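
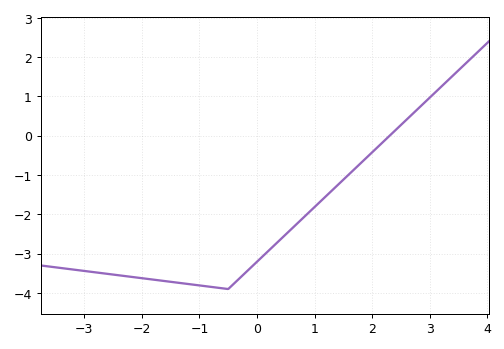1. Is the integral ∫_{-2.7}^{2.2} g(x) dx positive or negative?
negative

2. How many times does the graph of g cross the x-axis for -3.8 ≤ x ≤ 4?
1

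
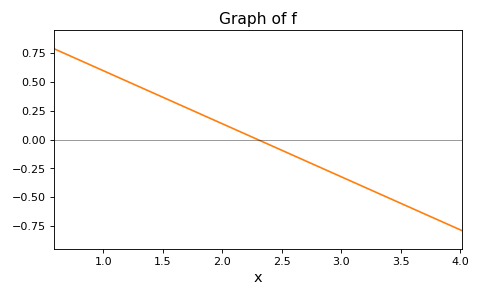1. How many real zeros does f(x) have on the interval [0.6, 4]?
1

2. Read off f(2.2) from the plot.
0.04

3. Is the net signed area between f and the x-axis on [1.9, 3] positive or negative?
negative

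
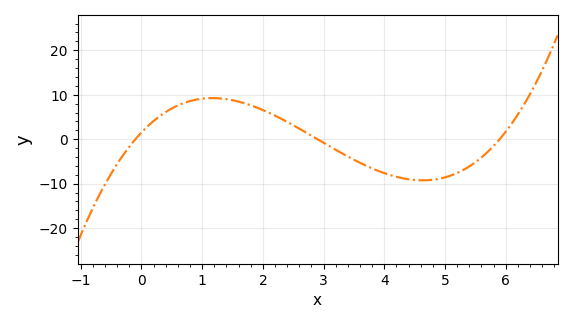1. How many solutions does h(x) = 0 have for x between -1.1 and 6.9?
3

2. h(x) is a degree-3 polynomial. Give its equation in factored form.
y = 0.89(x + 0.1)(x - 2.9)(x - 5.9)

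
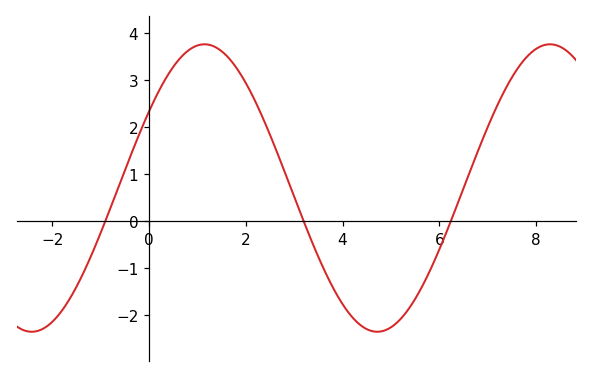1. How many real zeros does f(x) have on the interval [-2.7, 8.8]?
3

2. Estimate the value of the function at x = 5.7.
-1.3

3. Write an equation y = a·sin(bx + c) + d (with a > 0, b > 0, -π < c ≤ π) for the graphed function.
y = 3.06sin(0.88x + 0.56) + 0.71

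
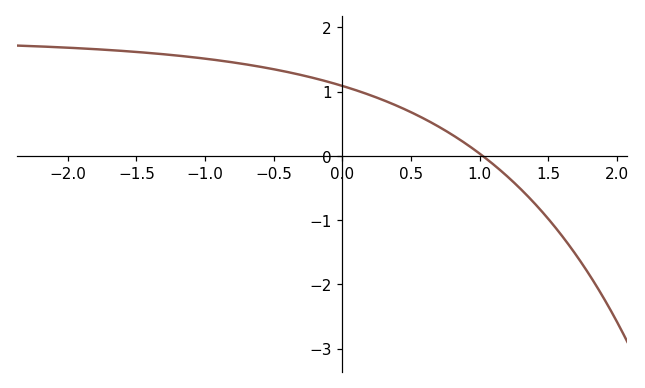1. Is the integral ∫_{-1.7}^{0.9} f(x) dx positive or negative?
positive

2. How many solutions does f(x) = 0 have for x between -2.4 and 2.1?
1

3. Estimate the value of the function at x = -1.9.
1.67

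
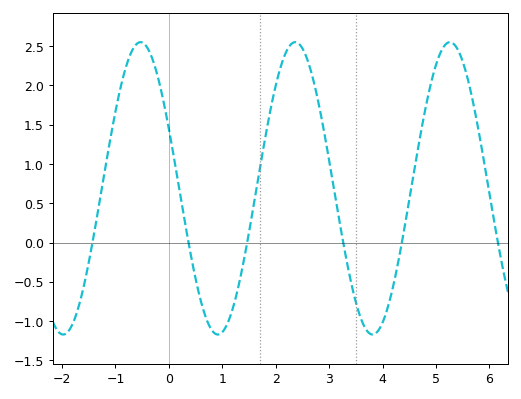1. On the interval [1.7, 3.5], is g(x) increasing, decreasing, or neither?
neither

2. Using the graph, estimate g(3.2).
0.25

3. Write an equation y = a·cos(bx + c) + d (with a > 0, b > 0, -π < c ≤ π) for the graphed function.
y = 1.86cos(2.2x + 1.2) + 0.69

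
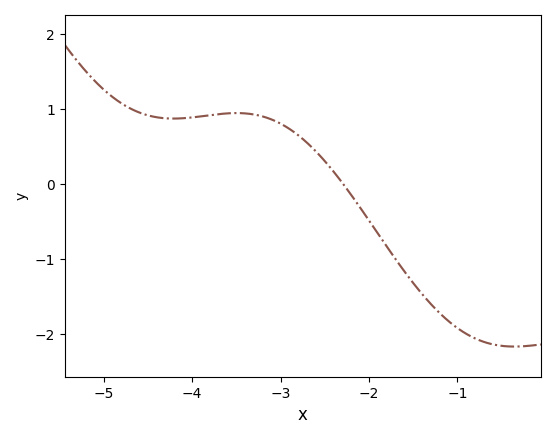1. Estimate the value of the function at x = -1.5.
-1.32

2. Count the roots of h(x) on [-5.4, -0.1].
1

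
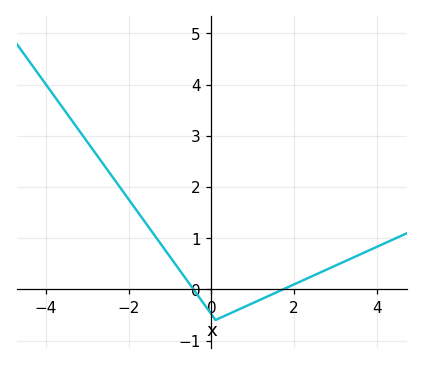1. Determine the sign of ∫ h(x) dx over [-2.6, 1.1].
positive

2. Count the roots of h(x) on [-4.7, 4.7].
2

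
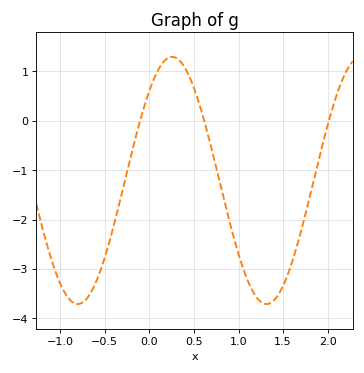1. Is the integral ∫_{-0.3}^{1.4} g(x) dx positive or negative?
negative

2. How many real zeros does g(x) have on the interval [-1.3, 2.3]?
3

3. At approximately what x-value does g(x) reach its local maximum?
0.25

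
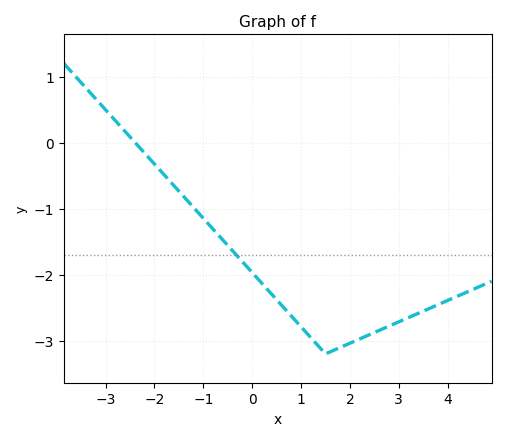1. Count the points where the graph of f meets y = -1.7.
1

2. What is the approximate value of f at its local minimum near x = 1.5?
-3.2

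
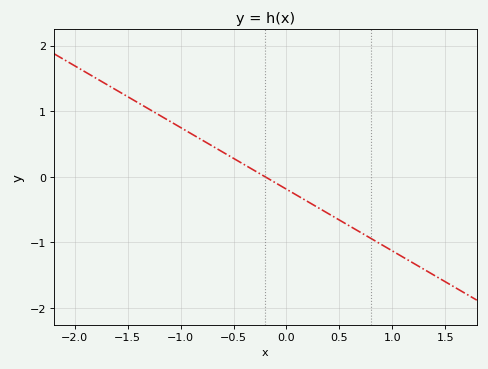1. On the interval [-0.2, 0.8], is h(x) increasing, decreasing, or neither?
decreasing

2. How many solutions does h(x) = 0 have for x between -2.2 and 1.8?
1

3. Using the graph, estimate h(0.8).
-0.9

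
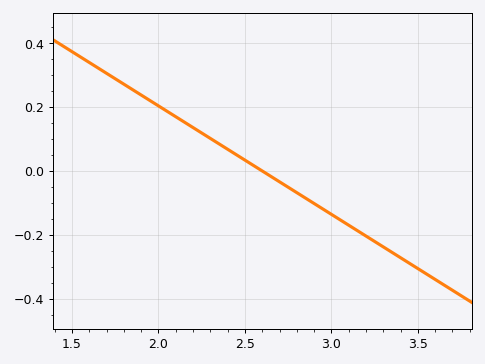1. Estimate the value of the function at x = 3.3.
-0.24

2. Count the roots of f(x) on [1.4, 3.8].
1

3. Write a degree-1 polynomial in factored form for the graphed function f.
y = -0.34(x - 2.6)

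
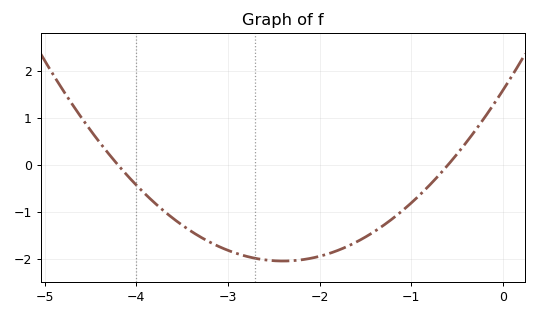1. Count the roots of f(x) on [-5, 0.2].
2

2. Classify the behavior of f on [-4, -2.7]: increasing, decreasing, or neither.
decreasing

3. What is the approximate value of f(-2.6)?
-2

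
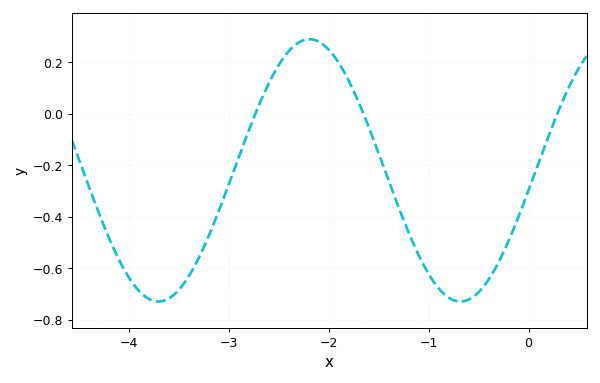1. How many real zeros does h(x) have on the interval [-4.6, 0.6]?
3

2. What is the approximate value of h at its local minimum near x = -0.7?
-0.73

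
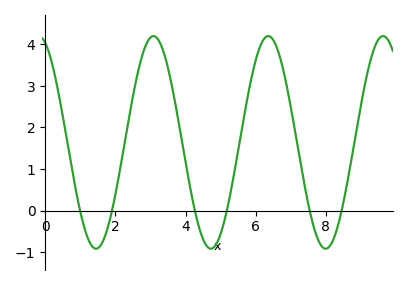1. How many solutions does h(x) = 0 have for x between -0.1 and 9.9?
6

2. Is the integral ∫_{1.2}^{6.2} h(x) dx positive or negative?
positive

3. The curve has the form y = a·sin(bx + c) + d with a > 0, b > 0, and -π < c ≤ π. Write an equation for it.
y = 2.56sin(1.92x + 1.93) + 1.64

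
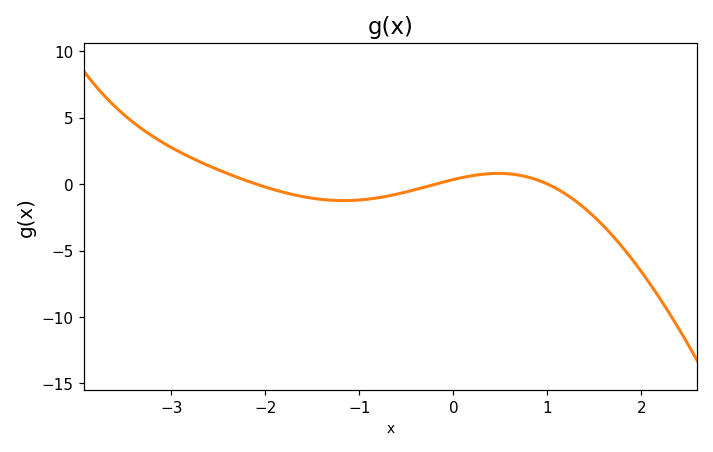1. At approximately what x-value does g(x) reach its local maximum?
0.479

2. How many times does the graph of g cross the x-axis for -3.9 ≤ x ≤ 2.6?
3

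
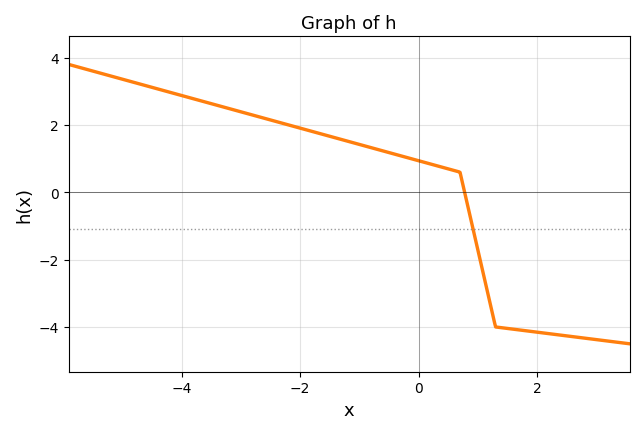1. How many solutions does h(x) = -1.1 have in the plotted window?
1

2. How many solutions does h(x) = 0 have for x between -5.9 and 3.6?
1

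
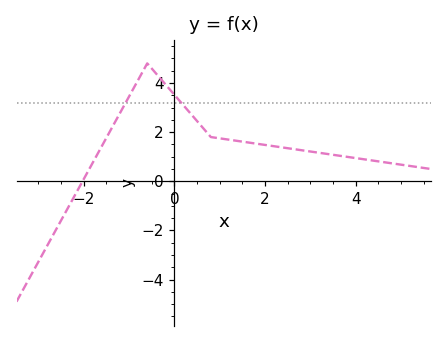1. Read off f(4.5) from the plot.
0.809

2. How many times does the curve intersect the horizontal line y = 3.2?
2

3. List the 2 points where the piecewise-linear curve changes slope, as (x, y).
(-0.6, 4.8); (0.8, 1.8)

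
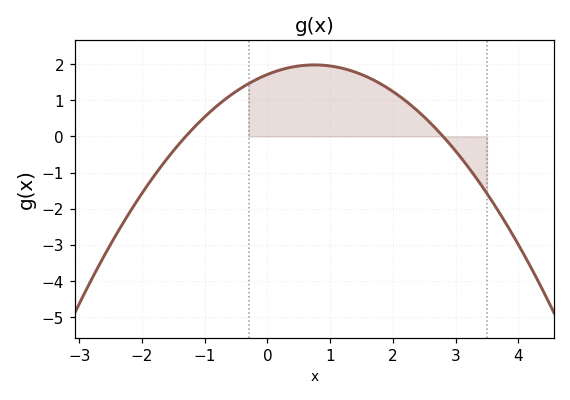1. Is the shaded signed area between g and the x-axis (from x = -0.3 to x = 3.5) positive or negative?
positive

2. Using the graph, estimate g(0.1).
1.78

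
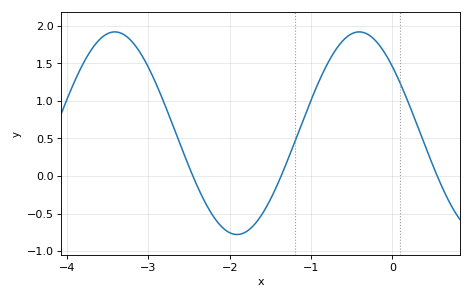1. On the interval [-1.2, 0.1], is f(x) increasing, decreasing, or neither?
neither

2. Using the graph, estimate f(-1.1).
0.736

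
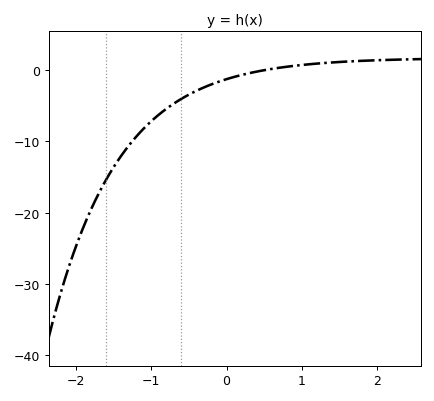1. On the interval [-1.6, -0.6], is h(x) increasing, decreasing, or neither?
increasing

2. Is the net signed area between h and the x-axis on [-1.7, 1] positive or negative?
negative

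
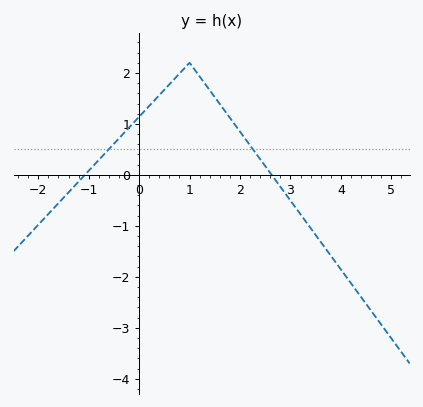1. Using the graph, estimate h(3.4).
-1.04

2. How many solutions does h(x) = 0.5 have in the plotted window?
2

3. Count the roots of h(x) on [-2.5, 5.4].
2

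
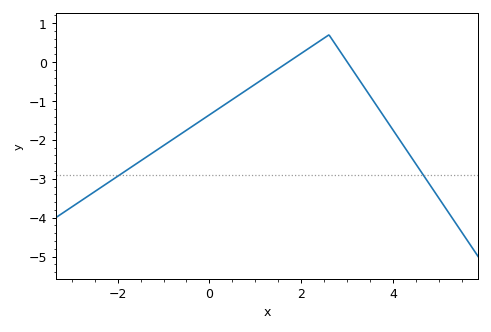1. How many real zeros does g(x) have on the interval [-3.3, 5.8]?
2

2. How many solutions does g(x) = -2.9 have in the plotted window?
2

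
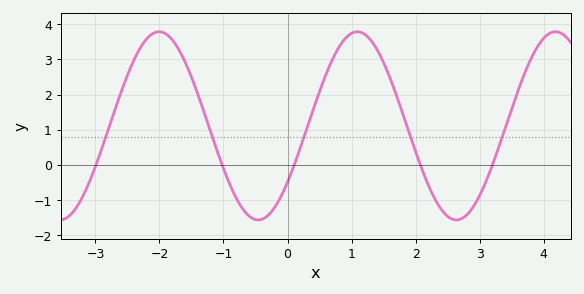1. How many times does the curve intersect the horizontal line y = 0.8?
5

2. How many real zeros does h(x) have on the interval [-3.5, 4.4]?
5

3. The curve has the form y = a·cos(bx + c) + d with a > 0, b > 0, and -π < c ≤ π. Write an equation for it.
y = 2.68cos(2x - 2.2) + 1.11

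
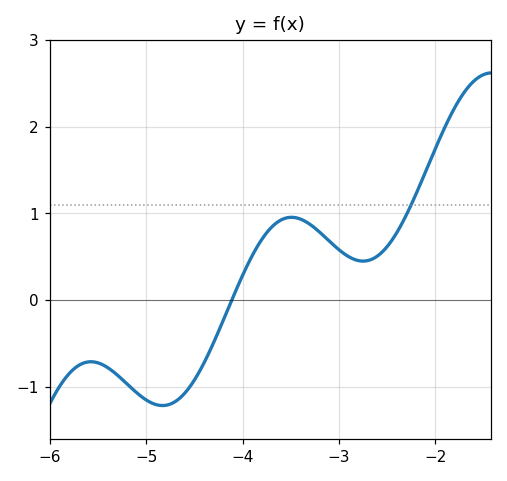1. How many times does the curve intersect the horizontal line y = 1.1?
1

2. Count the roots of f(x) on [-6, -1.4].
1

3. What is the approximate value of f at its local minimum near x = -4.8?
-1.2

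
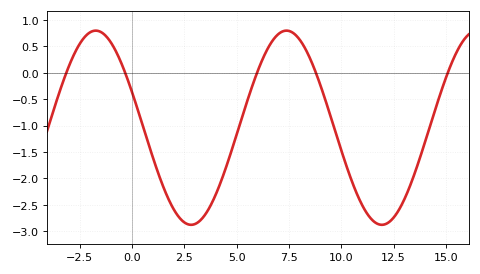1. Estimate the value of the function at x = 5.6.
-0.4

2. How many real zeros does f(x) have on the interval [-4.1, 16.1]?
5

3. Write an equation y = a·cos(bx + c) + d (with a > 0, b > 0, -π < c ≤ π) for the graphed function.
y = 1.84cos(0.69x + 1.2) - 1.04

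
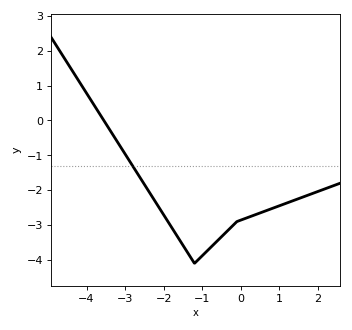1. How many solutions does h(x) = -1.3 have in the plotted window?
1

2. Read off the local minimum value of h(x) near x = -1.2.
-4.1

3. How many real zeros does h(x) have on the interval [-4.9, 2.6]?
1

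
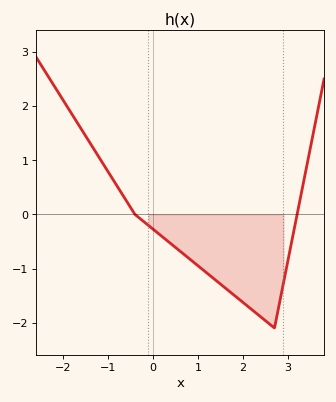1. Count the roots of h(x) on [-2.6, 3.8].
2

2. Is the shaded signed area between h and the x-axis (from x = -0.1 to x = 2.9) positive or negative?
negative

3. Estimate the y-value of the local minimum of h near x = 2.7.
-2.1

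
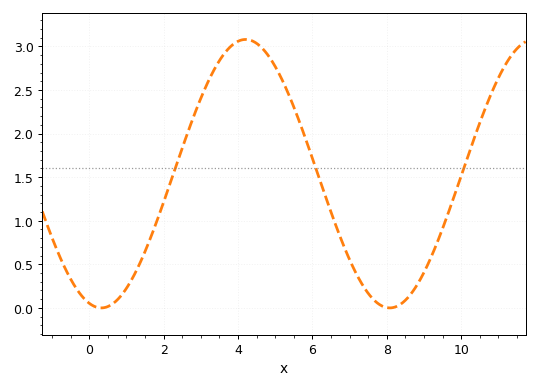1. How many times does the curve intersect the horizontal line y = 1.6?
3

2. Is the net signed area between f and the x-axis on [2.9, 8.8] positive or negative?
positive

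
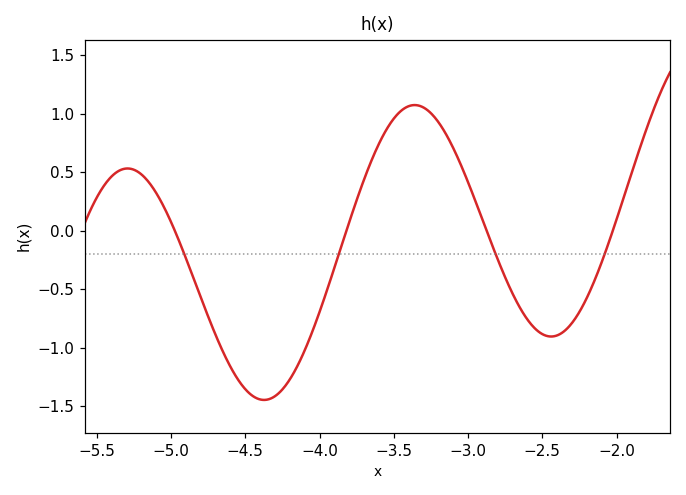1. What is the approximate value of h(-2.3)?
-0.789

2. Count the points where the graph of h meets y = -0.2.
4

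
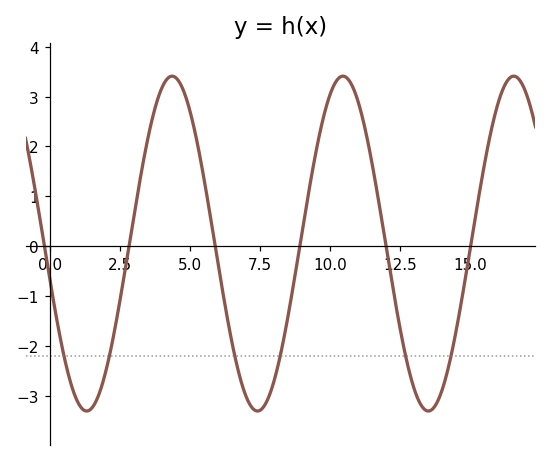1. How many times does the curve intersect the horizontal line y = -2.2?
6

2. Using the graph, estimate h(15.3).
0.9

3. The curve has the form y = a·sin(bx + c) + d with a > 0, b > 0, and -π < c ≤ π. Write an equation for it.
y = 3.36sin(1x - 2.9) + 0.05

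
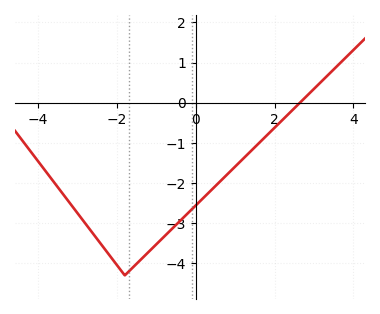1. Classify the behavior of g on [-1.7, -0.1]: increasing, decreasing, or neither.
increasing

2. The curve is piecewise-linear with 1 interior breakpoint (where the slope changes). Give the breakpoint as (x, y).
(-1.8, -4.3)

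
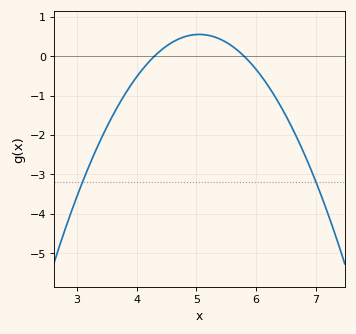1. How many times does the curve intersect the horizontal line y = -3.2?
2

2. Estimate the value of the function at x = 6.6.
-1.8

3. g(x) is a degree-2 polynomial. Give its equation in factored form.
y = -0.98(x - 4.3)(x - 5.8)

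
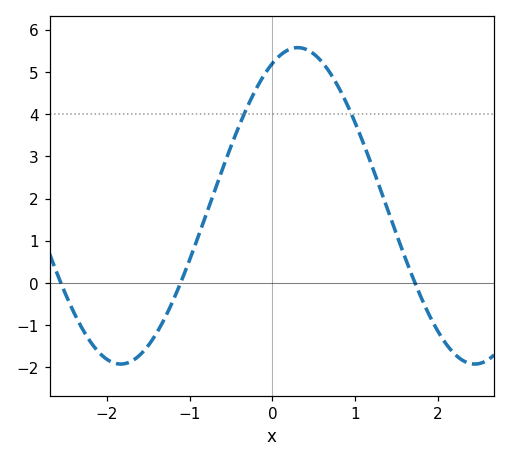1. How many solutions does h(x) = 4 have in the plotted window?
2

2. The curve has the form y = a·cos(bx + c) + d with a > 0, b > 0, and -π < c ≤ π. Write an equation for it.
y = 3.75cos(1.5x - 0.45) + 1.83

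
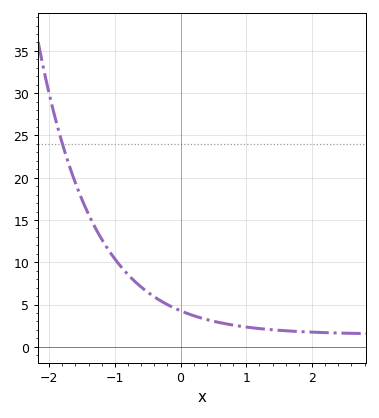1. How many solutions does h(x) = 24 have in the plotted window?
1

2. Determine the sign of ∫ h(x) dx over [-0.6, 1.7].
positive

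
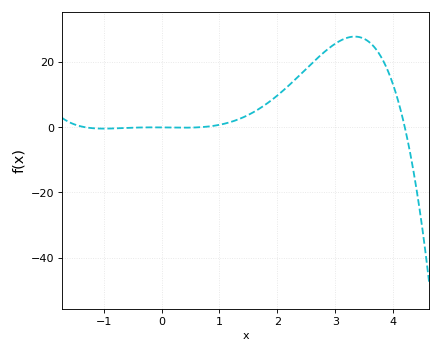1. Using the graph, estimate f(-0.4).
0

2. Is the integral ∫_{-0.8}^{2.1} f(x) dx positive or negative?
positive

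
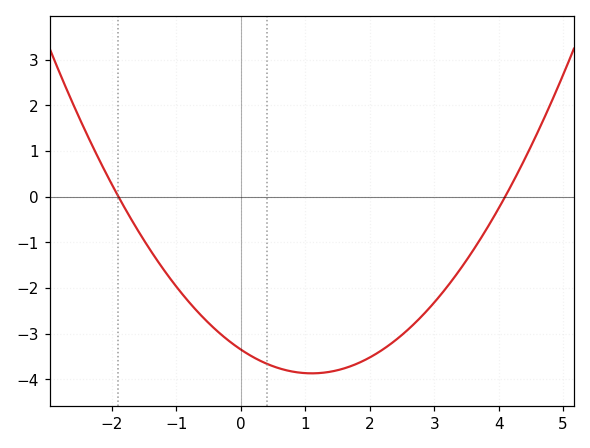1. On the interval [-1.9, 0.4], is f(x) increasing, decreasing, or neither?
decreasing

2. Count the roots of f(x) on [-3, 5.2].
2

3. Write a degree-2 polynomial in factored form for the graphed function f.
y = 0.43(x + 1.9)(x - 4.1)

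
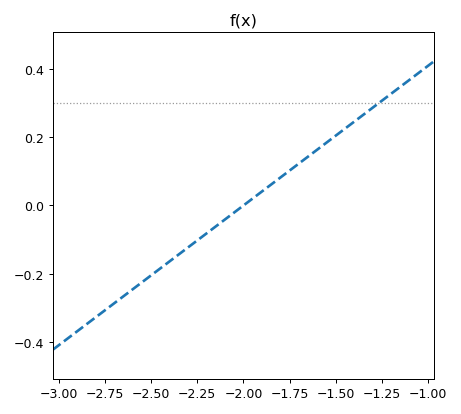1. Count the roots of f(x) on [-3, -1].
1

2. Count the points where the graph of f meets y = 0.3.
1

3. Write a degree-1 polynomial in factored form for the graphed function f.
y = 0.41(x + 2)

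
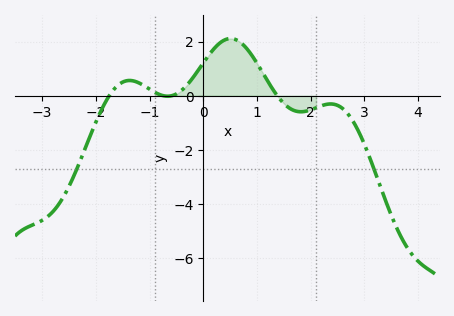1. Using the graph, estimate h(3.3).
-3.37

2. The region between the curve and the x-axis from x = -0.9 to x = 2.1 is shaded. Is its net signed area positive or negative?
positive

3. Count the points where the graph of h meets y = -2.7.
2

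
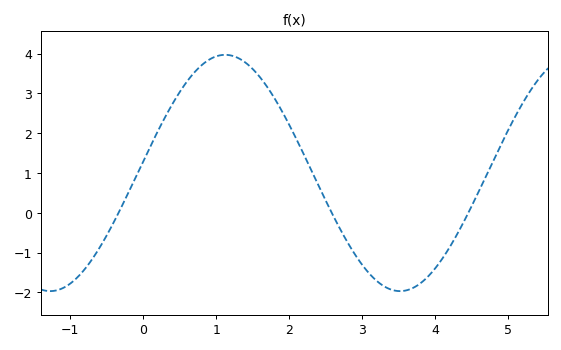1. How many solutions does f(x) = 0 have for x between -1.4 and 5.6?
3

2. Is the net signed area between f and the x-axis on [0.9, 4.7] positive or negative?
positive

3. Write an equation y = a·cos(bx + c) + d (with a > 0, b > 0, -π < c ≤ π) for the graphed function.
y = 2.97cos(1.31x - 1.47) + 1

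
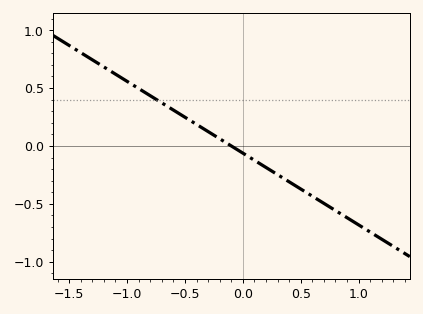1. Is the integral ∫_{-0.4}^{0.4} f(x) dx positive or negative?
negative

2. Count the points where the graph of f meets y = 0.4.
1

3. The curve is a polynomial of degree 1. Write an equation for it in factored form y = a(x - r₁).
y = -0.62(x + 0.1)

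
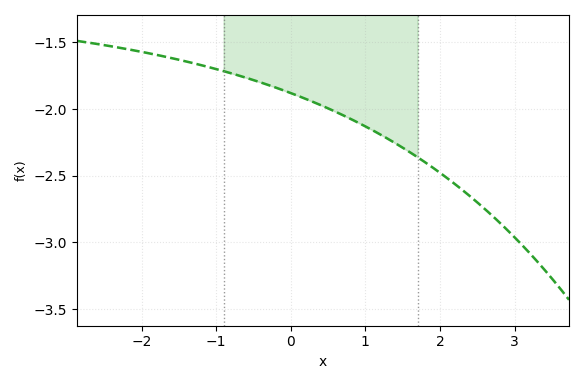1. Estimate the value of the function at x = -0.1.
-1.86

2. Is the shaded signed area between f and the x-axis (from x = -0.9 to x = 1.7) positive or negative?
negative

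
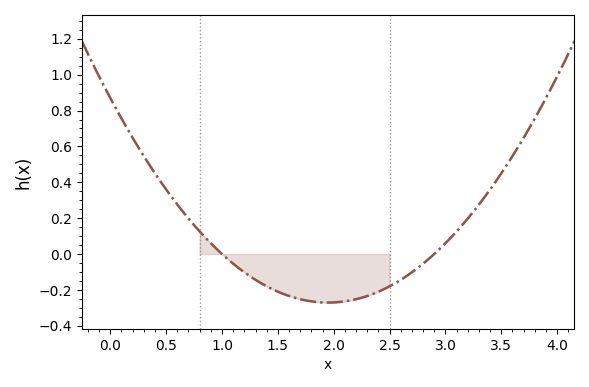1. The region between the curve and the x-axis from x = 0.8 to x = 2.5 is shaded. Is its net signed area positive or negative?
negative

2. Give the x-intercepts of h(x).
1, 2.9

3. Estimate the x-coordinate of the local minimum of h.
1.95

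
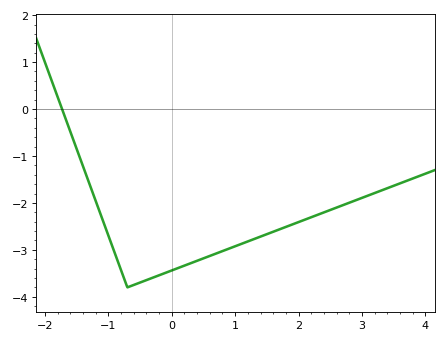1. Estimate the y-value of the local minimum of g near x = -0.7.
-3.8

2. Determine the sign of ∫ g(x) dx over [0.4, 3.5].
negative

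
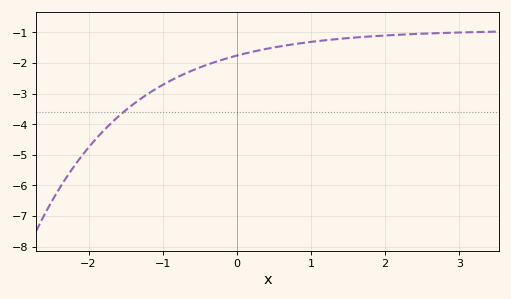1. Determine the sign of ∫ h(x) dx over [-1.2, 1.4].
negative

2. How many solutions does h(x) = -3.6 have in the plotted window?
1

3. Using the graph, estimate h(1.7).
-1.15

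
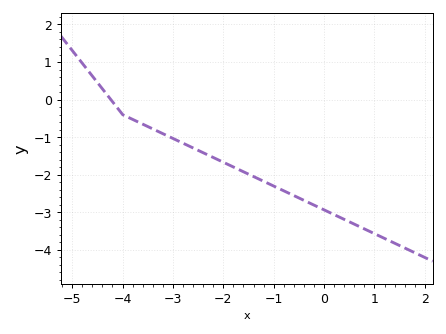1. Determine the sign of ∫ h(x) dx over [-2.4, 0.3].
negative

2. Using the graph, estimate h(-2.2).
-1.54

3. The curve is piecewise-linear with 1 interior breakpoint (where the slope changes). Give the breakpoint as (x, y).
(-4, -0.4)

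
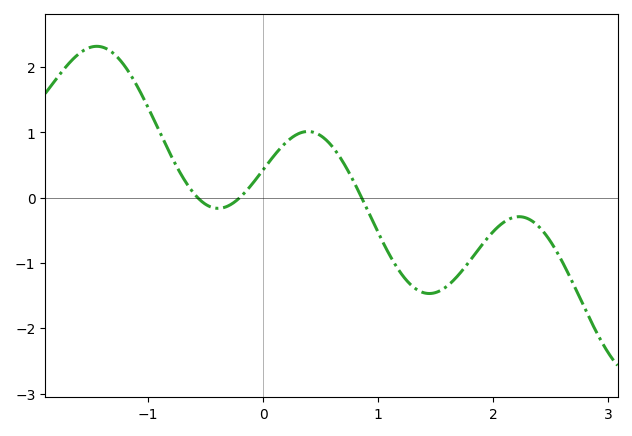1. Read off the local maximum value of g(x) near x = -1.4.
2.3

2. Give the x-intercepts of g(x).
-0.6, -0.2, 0.9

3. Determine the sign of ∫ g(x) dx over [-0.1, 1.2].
positive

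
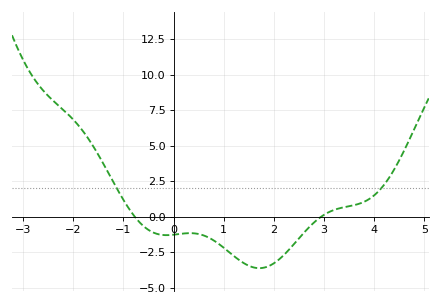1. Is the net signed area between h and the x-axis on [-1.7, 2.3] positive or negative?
negative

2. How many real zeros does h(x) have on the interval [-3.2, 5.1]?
2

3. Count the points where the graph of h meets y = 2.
2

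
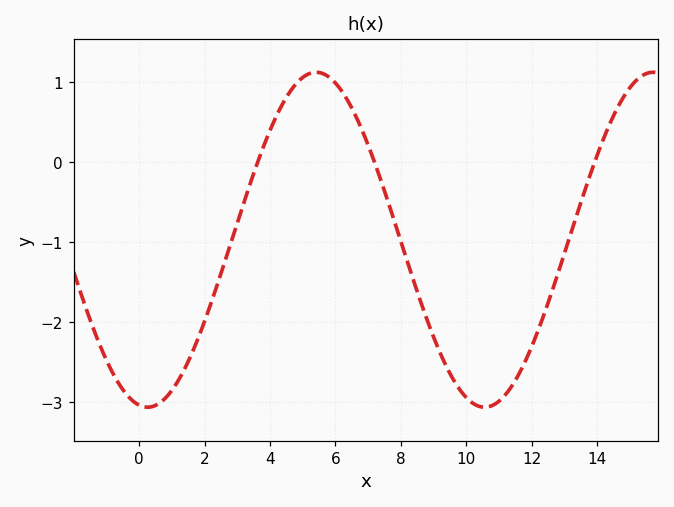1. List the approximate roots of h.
3.63, 7.2, 13.9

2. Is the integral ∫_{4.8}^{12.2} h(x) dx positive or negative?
negative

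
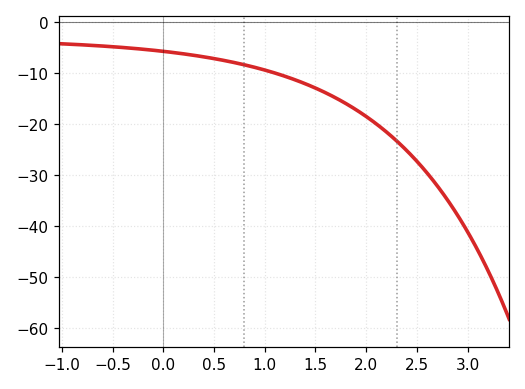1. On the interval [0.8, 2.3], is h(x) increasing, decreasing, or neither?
decreasing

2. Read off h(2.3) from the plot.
-23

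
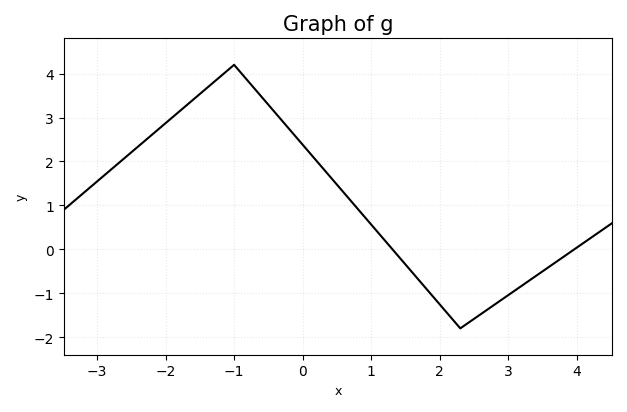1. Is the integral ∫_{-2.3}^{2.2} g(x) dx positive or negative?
positive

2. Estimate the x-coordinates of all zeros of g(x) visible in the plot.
1.31, 3.96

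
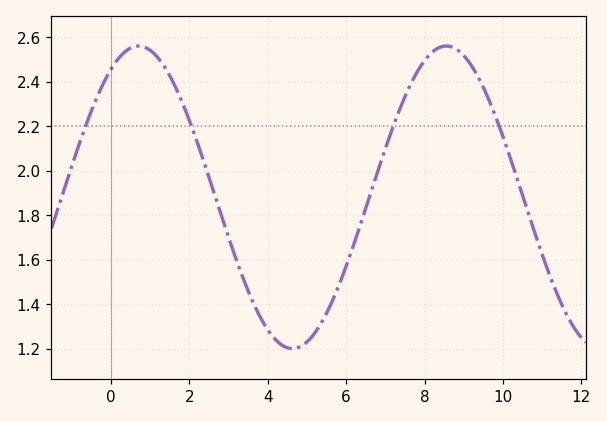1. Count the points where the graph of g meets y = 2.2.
4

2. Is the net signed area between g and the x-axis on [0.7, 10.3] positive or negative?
positive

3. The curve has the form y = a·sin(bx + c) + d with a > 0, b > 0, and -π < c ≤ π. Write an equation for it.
y = 0.68sin(0.8x + 1.01) + 1.88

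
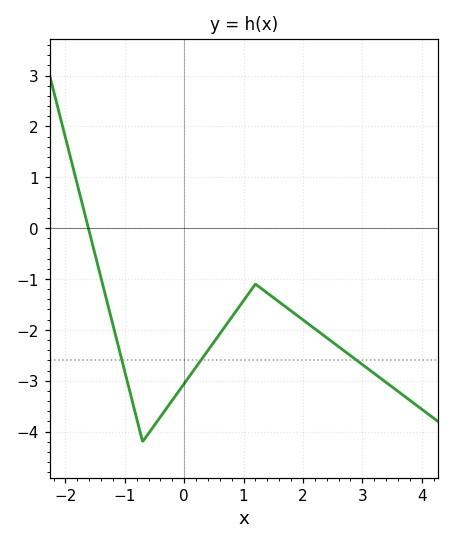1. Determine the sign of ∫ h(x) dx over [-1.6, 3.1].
negative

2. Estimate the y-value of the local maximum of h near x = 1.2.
-1.1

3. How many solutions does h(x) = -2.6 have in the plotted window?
3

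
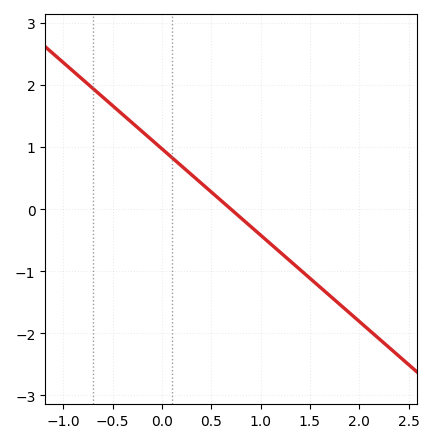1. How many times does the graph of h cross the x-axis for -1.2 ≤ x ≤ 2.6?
1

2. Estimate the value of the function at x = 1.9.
-1.7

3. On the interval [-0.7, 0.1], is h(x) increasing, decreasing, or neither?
decreasing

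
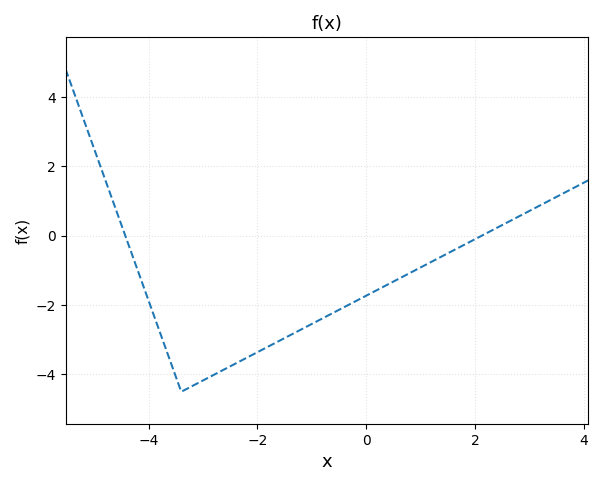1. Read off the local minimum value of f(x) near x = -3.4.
-4.4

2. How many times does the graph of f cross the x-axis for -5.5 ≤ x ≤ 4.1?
2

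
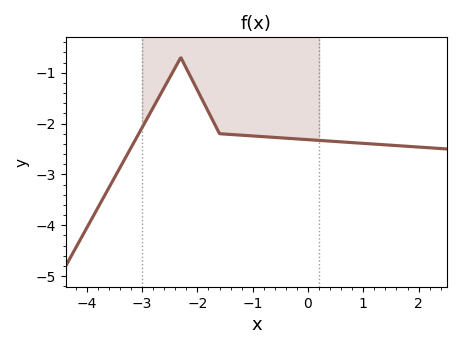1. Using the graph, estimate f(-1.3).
-2.22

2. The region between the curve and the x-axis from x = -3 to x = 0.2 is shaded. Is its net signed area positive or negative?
negative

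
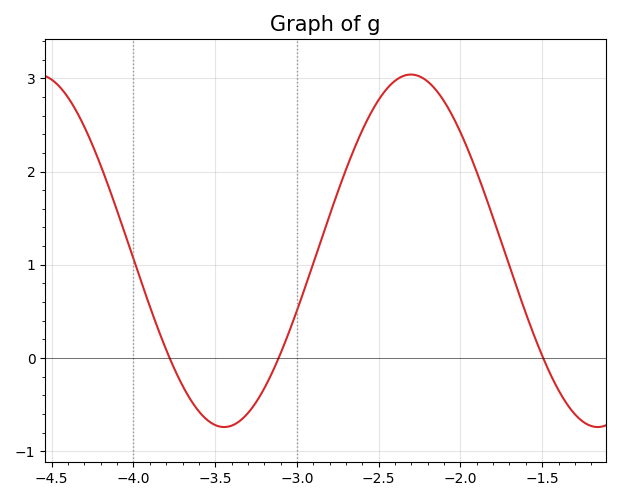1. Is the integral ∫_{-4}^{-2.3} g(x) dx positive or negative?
positive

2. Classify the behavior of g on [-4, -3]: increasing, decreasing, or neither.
neither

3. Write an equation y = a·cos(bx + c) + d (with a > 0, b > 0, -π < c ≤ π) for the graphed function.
y = 1.89cos(2.75x + 0.05) + 1.15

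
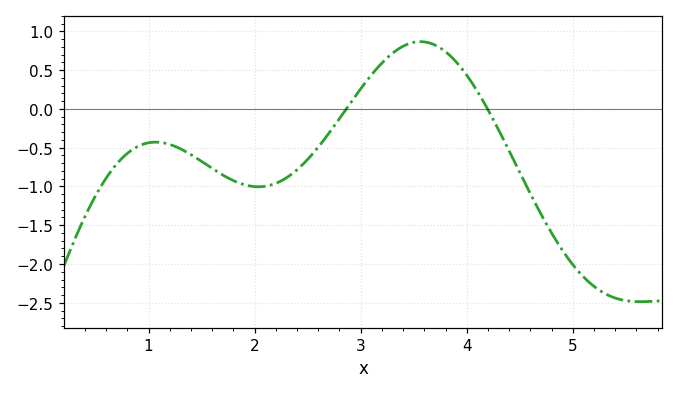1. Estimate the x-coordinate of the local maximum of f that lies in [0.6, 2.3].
1.1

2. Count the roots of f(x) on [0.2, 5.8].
2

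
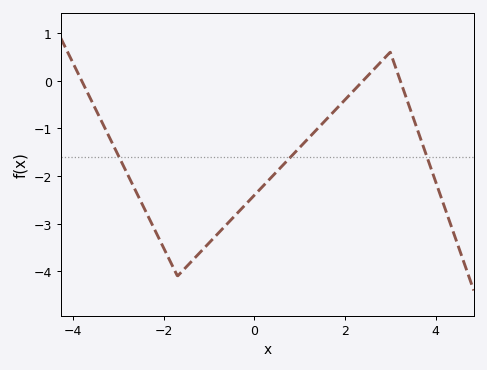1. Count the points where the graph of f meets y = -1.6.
3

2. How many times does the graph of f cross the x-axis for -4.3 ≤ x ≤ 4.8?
3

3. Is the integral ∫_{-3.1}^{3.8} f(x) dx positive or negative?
negative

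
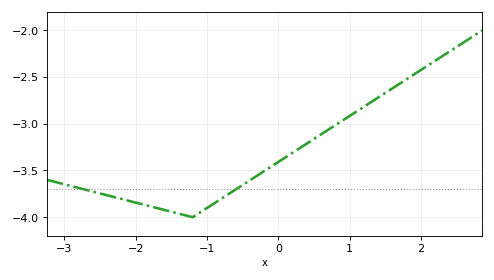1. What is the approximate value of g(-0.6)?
-3.7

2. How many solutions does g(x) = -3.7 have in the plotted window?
2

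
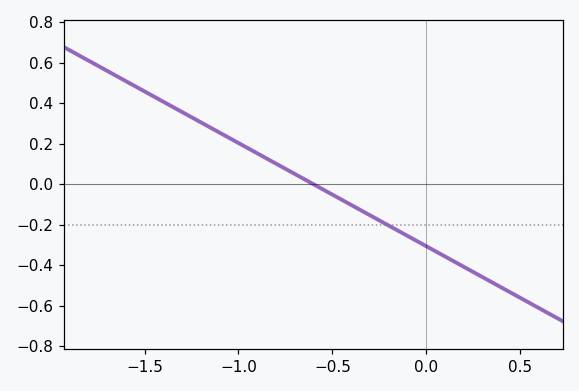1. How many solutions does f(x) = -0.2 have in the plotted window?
1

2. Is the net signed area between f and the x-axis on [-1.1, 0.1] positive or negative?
negative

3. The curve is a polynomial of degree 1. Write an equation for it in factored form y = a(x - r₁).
y = -0.51(x + 0.6)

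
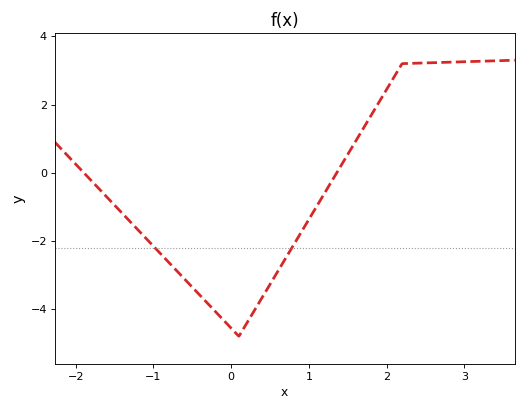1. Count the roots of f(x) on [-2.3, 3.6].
2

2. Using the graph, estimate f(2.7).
3.2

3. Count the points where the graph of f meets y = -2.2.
2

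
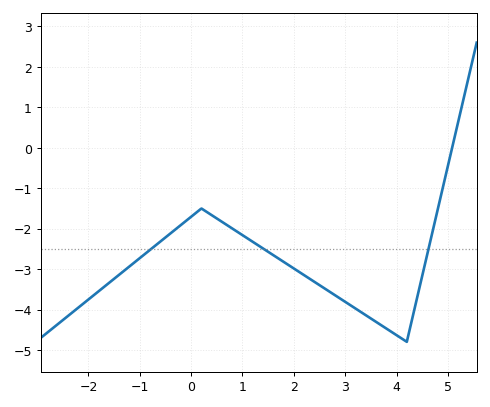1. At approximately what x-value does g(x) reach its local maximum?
0.2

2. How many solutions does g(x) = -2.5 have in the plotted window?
3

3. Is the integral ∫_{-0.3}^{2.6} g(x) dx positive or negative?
negative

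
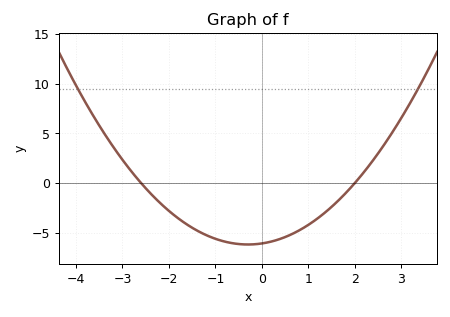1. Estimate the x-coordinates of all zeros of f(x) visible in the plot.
-2.6, 2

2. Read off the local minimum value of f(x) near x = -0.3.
-6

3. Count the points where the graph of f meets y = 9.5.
2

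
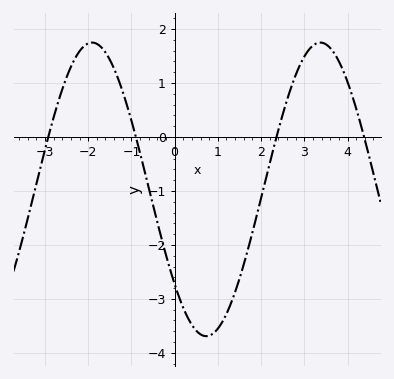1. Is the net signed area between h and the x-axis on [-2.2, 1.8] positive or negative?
negative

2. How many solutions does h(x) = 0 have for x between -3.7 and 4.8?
4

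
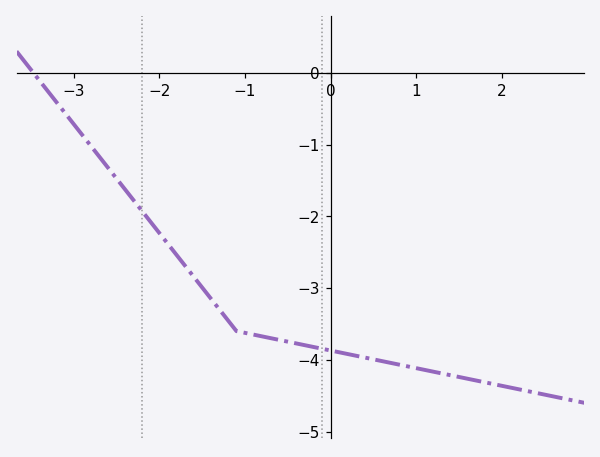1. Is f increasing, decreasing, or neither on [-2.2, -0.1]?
decreasing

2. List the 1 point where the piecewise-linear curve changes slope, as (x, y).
(-1.1, -3.6)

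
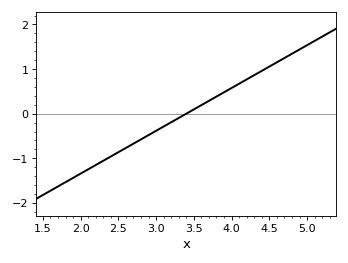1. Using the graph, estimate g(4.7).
1.25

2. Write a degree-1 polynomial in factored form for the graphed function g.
y = 0.96(x - 3.4)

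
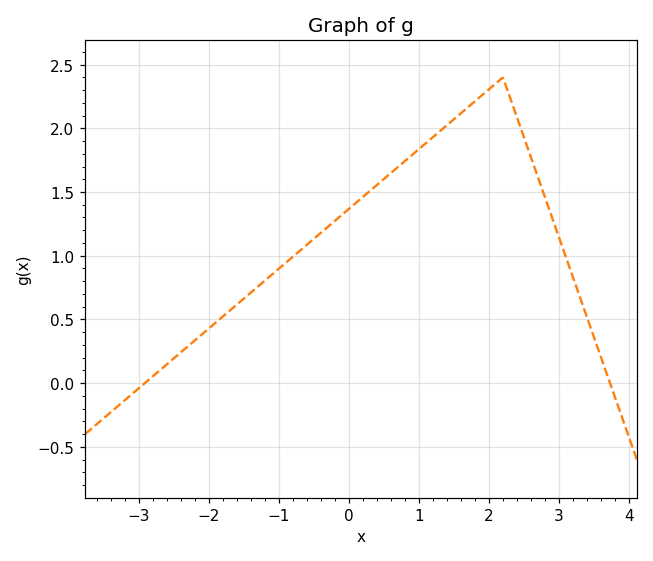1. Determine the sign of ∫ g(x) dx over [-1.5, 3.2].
positive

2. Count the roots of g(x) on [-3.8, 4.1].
2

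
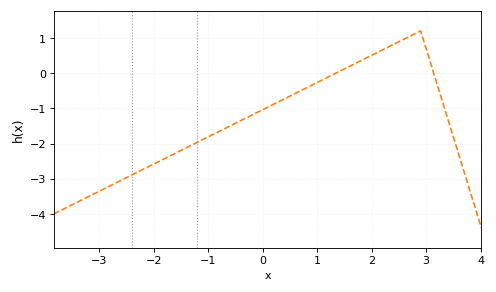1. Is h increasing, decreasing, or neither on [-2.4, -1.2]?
increasing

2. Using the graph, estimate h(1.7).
0.3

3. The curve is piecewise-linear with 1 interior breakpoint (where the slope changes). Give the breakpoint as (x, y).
(2.9, 1.2)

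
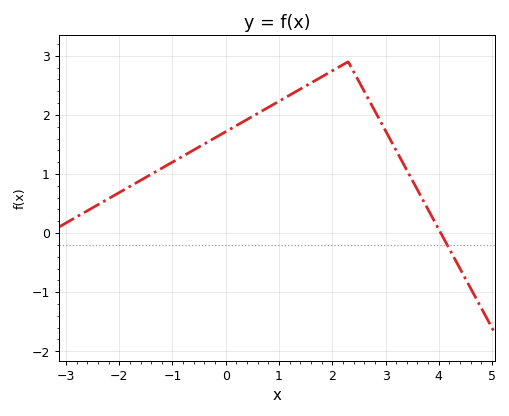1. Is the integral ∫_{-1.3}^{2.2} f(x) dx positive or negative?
positive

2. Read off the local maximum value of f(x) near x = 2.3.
2.9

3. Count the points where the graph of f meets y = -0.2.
1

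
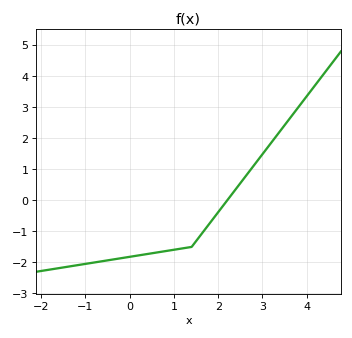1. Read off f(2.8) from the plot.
1.12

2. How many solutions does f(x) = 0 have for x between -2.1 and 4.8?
1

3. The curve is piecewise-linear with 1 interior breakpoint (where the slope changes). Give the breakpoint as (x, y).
(1.4, -1.5)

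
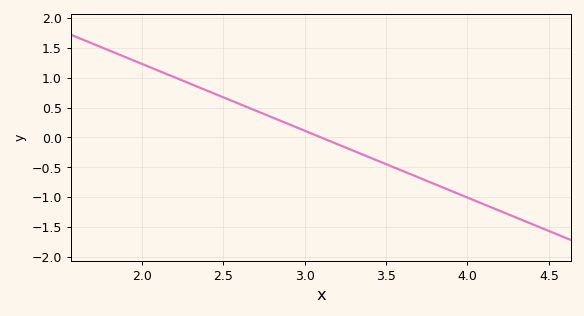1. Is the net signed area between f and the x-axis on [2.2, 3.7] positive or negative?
positive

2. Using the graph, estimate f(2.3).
0.9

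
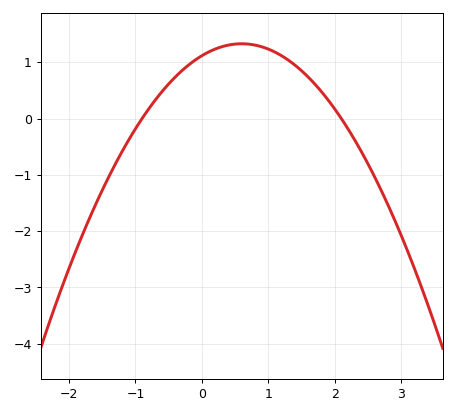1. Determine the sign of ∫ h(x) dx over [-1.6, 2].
positive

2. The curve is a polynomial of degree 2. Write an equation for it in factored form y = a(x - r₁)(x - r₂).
y = -0.59(x + 0.9)(x - 2.1)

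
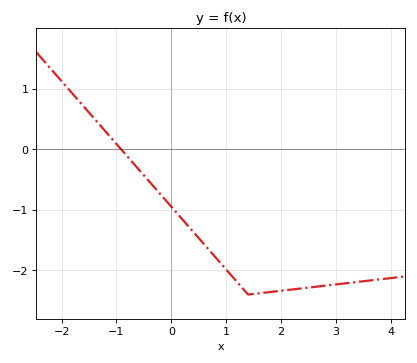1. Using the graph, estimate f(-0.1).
-0.846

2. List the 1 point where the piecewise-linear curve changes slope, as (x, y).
(1.4, -2.4)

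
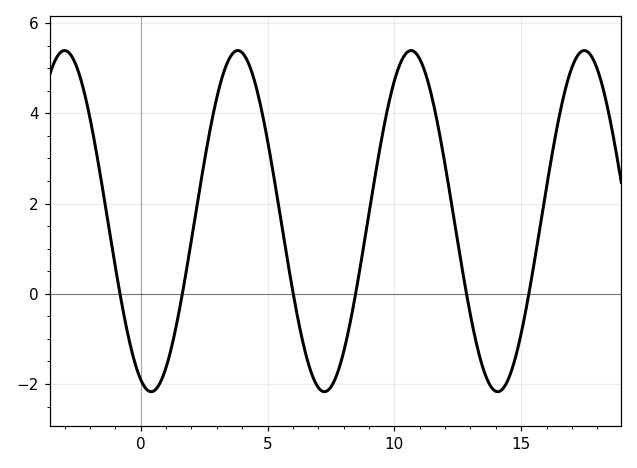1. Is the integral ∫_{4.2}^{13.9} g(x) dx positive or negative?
positive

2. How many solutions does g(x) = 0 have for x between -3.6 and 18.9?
6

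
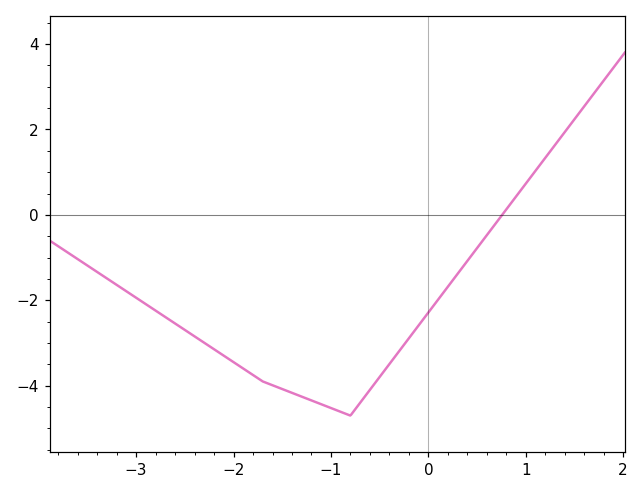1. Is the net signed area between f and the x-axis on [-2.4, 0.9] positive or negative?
negative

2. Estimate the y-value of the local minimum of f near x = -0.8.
-4.6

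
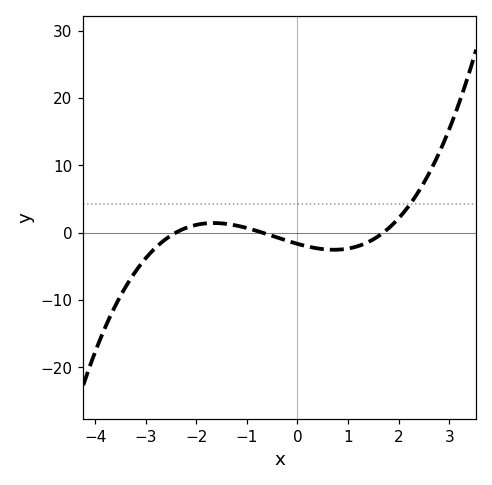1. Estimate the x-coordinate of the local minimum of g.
0.8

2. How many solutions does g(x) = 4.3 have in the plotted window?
1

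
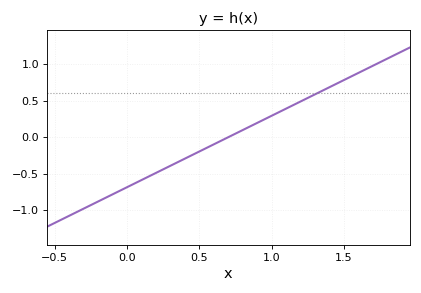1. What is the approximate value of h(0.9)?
0.2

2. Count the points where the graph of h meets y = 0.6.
1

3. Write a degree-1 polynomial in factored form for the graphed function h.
y = 0.98(x - 0.7)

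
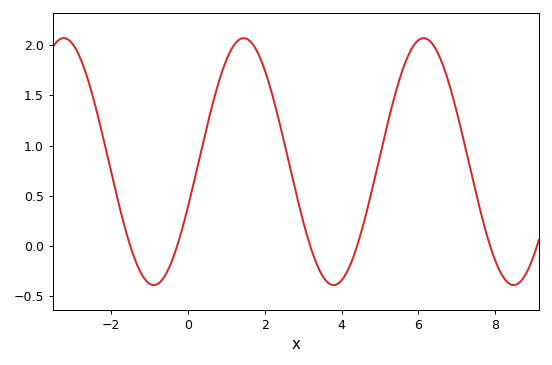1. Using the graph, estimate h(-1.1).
-0.344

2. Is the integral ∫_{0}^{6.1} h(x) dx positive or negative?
positive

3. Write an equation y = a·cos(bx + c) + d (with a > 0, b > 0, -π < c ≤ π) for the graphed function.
y = 1.23cos(1.34x - 1.94) + 0.84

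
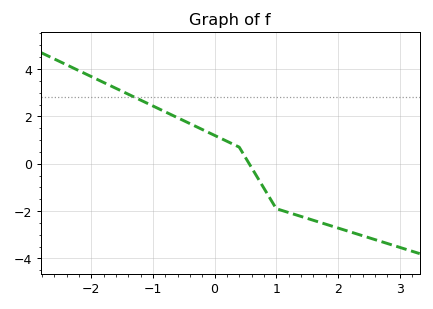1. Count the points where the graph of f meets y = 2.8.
1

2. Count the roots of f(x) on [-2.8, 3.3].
1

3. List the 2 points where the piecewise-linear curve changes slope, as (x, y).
(0.4, 0.7); (1, -1.9)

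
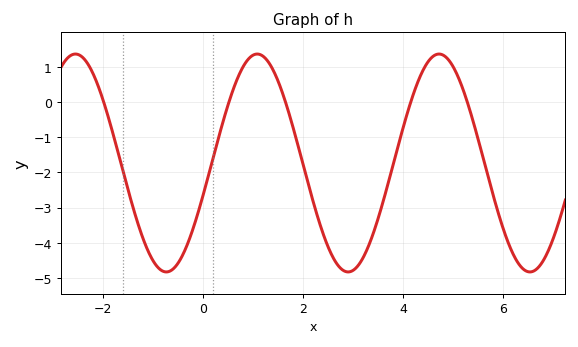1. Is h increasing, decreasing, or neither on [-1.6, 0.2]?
neither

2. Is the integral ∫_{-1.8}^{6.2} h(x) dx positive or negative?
negative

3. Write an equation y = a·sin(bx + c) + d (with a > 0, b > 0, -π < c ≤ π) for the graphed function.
y = 3.1sin(1.7x - 0.31) - 1.73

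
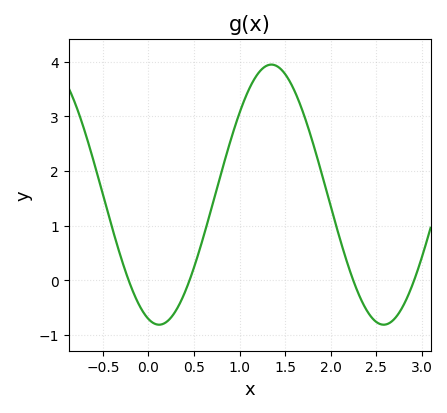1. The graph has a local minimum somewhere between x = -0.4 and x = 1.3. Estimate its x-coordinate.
0.117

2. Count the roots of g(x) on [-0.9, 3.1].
4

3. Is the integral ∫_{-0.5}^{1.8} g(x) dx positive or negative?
positive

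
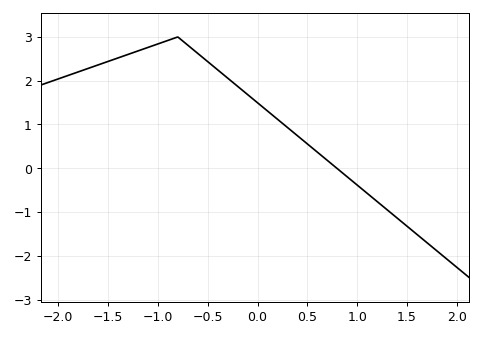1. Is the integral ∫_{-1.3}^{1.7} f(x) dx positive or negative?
positive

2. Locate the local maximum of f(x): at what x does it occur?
-0.8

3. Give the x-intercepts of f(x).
0.8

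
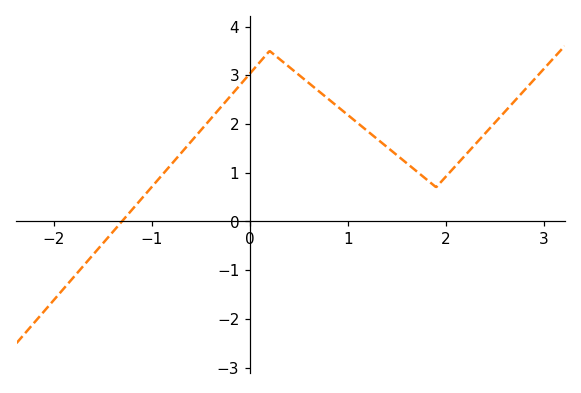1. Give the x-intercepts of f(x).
-1.31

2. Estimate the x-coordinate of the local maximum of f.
0.199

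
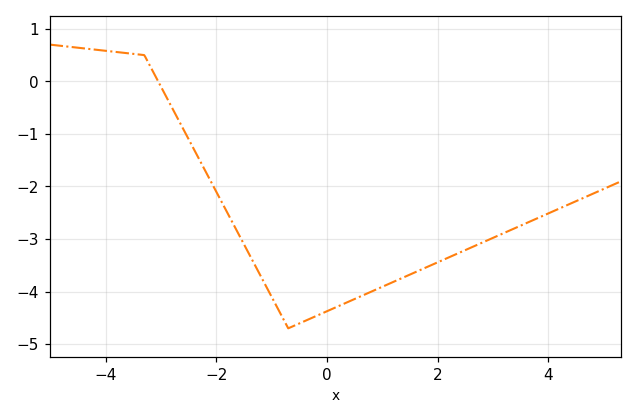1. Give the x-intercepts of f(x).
-3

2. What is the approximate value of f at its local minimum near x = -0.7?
-4.7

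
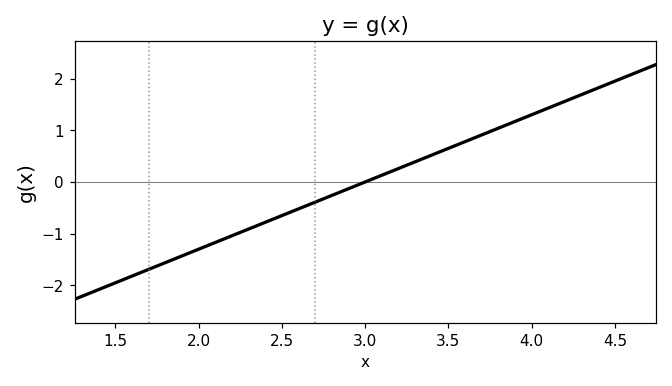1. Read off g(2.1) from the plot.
-1.17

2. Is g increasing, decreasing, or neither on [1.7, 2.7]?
increasing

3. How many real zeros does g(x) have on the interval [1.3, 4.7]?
1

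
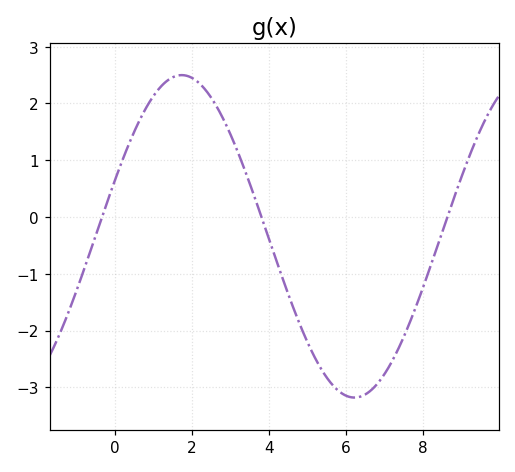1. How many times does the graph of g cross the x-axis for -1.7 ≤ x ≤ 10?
3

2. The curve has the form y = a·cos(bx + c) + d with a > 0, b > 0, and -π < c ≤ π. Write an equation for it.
y = 2.84cos(0.7x - 1.21) - 0.34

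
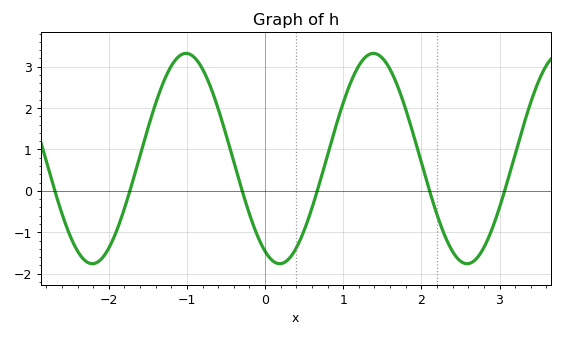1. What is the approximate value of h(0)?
-1.46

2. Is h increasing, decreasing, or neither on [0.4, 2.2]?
neither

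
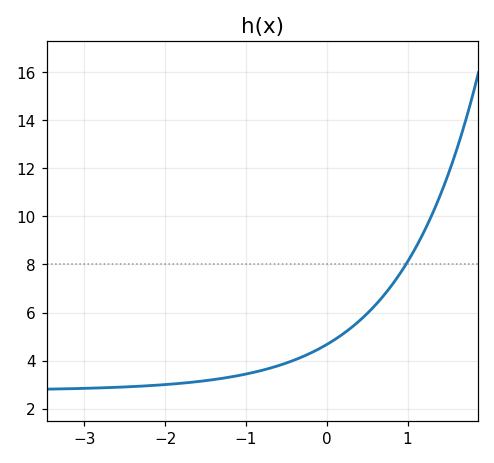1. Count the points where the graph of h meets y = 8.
1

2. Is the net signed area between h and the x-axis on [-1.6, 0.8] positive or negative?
positive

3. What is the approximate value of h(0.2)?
5.11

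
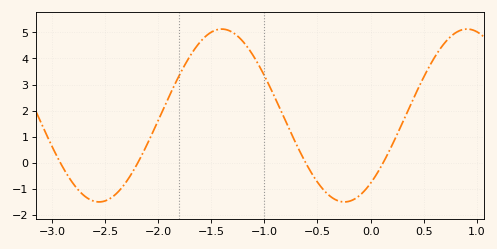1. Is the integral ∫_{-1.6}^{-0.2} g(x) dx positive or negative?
positive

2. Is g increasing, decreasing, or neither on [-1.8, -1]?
neither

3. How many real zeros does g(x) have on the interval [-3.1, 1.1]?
4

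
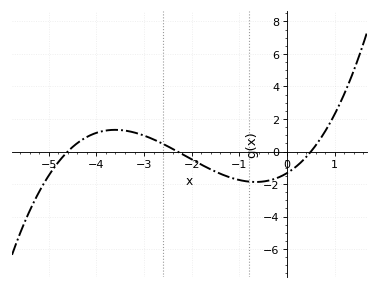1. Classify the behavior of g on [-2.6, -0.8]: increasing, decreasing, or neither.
decreasing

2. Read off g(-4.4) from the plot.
0.514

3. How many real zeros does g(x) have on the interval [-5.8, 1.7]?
3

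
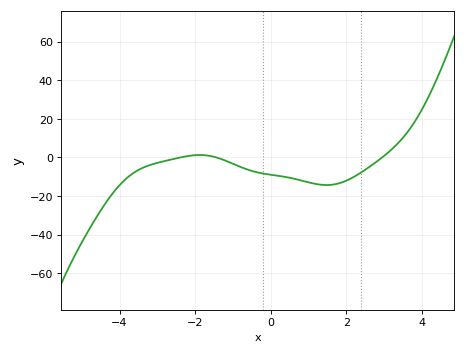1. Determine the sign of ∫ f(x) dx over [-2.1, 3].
negative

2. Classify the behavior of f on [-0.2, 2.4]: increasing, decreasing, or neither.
neither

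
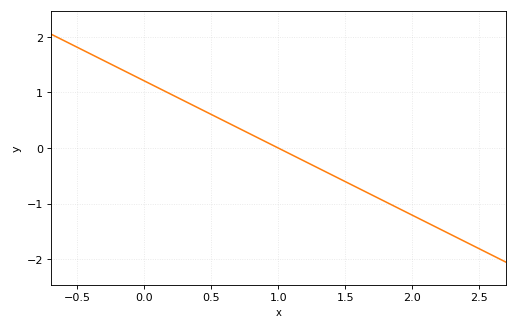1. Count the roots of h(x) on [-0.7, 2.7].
1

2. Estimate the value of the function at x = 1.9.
-1.09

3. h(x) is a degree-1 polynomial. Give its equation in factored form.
y = -1.21(x - 1)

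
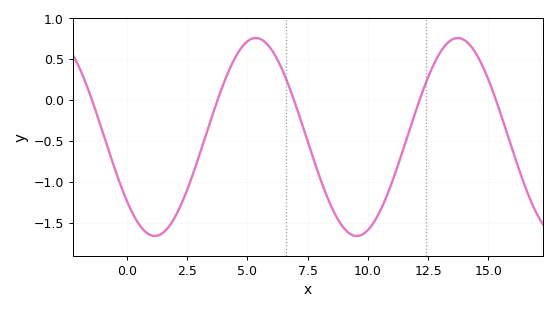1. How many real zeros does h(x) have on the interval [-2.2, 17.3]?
5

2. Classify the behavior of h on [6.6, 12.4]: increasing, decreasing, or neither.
neither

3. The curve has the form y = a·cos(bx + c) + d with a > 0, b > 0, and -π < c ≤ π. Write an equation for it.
y = 1.21cos(0.75x + 2.27) - 0.45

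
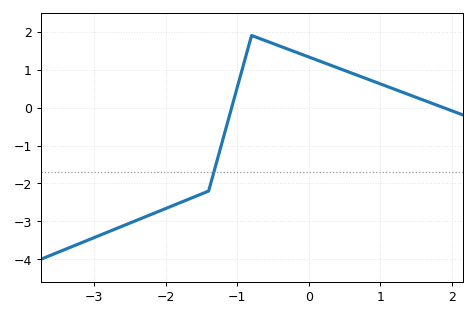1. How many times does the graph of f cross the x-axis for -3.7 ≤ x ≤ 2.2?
2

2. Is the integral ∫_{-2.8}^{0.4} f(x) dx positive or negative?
negative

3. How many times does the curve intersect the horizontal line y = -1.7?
1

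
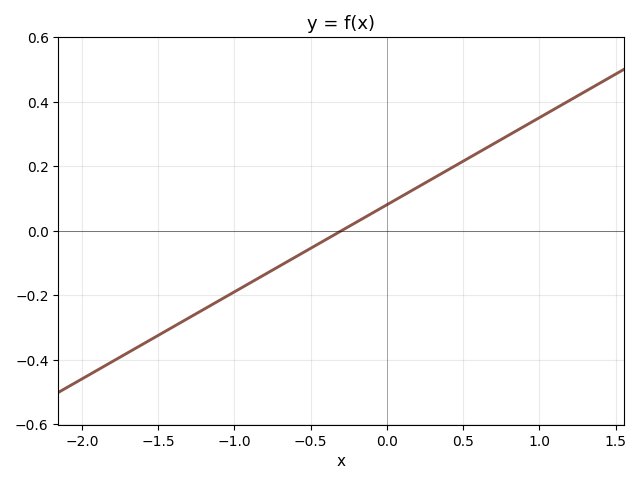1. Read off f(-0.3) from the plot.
0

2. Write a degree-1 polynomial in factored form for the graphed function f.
y = 0.27(x + 0.3)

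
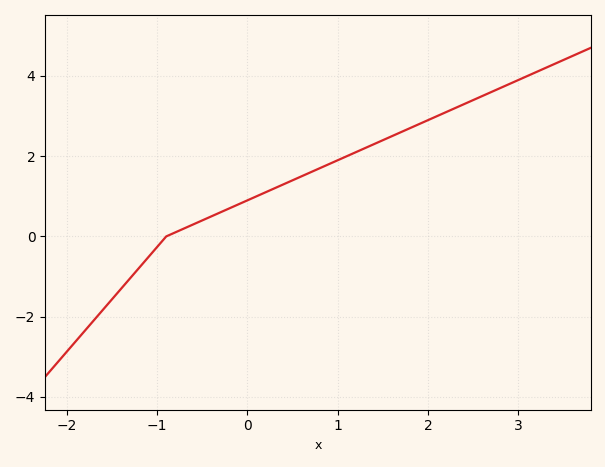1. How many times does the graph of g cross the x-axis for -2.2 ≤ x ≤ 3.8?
1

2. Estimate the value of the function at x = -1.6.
-1.83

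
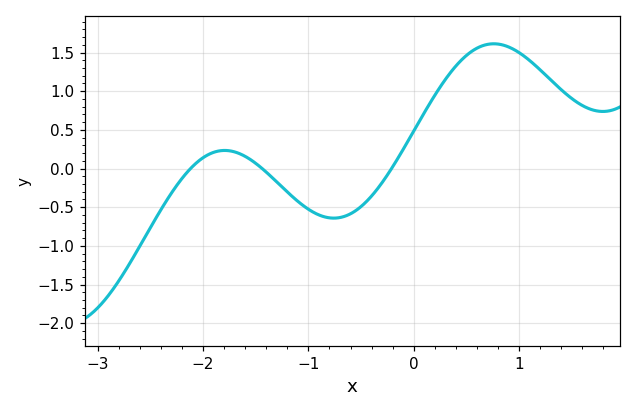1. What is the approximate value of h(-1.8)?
0.25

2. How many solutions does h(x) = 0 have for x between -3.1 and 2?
3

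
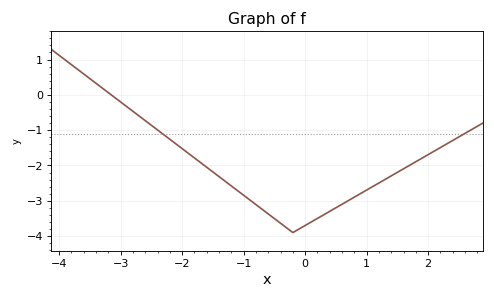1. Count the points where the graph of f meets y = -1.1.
2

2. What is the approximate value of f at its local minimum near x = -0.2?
-3.9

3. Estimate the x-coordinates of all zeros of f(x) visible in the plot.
-3.2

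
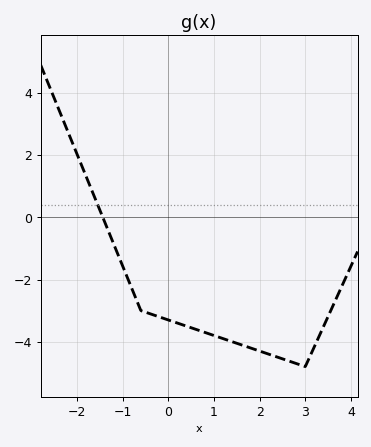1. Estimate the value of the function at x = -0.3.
-3.2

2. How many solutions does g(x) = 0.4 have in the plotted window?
1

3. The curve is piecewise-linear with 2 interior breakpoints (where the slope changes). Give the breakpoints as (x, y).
(-0.6, -3); (3, -4.8)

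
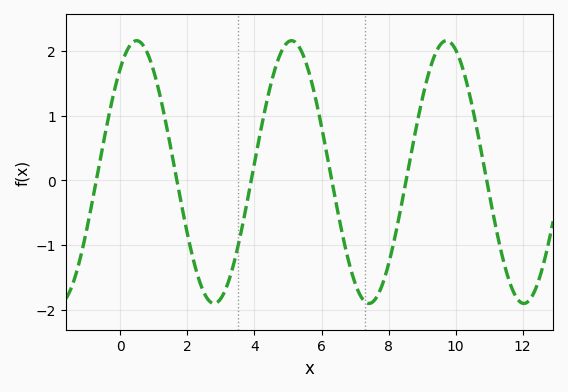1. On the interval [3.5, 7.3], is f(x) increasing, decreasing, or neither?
neither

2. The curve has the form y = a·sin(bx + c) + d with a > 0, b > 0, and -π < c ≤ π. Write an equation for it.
y = 2.03sin(1.4x + 0.91) + 0.13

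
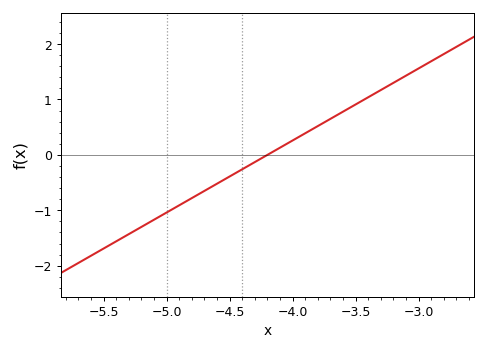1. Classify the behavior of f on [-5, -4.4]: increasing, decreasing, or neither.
increasing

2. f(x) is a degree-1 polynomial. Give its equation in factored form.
y = 1.3(x + 4.2)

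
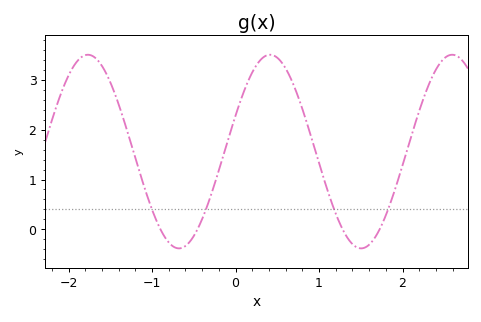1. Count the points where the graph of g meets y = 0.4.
4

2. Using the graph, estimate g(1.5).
-0.38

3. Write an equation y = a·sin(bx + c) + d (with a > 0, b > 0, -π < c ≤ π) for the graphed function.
y = 1.94sin(2.88x + 0.38) + 1.56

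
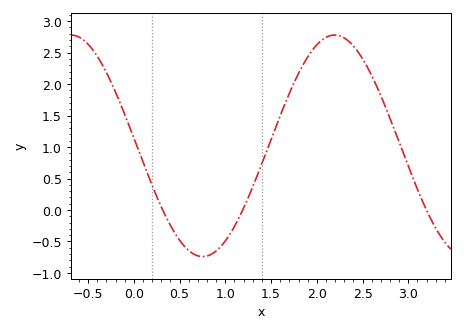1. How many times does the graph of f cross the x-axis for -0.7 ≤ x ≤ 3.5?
3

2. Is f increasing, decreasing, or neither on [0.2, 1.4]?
neither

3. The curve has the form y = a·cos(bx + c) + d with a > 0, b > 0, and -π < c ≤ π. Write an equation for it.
y = 1.76cos(2.18x + 1.5) + 1.02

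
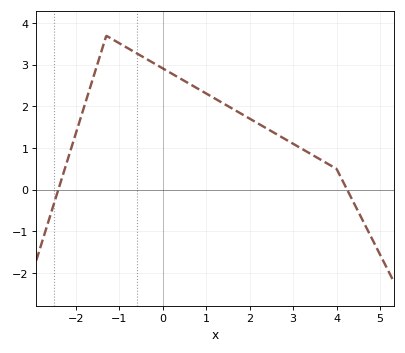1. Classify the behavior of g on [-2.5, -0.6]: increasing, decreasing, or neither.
neither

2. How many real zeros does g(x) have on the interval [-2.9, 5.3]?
2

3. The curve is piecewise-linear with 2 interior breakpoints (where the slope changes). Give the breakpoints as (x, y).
(-1.3, 3.7); (4, 0.5)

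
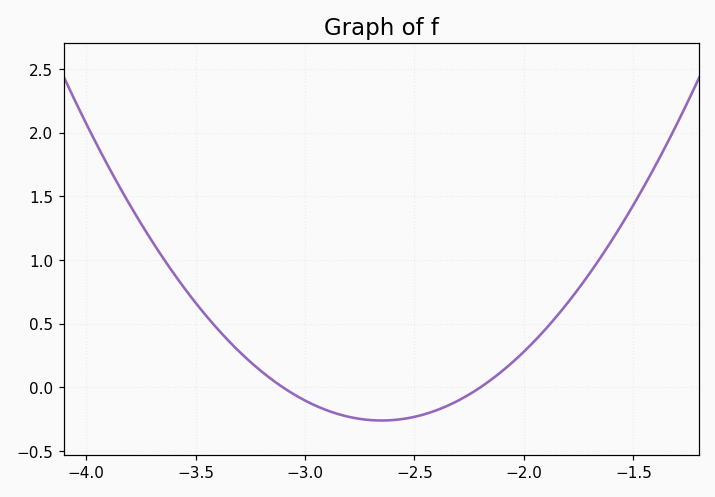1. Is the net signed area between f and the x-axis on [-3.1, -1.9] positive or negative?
negative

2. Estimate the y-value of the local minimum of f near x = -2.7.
-0.25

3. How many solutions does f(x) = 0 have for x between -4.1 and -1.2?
2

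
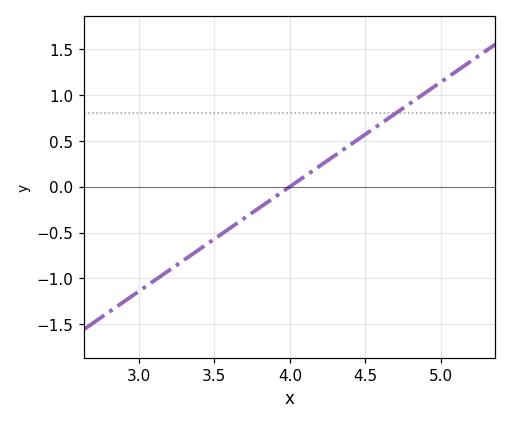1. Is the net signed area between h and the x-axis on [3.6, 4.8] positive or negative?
positive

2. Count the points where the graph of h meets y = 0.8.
1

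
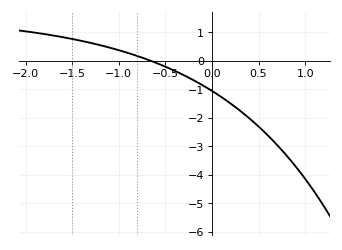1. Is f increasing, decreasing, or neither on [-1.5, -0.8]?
decreasing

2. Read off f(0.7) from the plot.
-2.95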